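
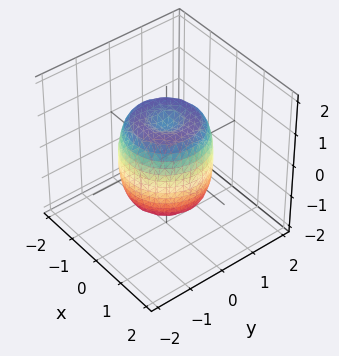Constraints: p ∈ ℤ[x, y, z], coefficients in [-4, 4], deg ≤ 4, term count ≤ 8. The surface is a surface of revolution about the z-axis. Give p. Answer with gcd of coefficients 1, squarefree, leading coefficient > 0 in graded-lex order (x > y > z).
2*x^4 + 4*x^2*y^2 + 2*y^4 - 2*x^2 - 2*y^2 + z^2 - 1

(a) deg p = 4.
(b) Symmetry: every cross-section ⟂ z is a circle, so x, y appear only via x² + y².
(c) Observable constraints: the z-axis gridline crossings are at z ∈ {-1, 1}; a circular section at z = 1 has radius exactly 1.
(d) Together with the visible shape, these determine p as stated.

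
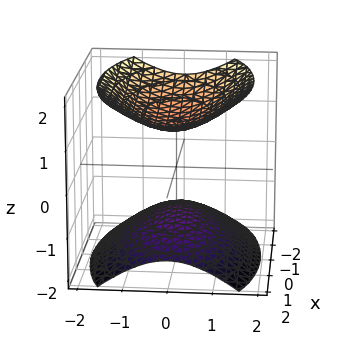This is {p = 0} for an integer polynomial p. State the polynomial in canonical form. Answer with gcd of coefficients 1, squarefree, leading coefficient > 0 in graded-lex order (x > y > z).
x^2 + 3*y^2 - 3*z^2 + 3

First, the picture has 2 separate pieces. They look like related sheets of one shape, so recover p as a whole.
Then, degree: two sheets facing apart; a quadric, so deg p = 2.
Next, symmetries: the z ↦ −z reflection is a symmetry, so z appears only in even powers; mirror symmetry y ↦ −y ⇒ only even powers of y; mirror symmetry x ↦ −x ⇒ only even powers of x.
Next, observable constraints: no x-intercept at any integer in the box; among the integer gridlines, it crosses the z-axis at z ∈ {-1, 1}; it misses every integer gridline on the y-axis.
Finally, putting this together gives p.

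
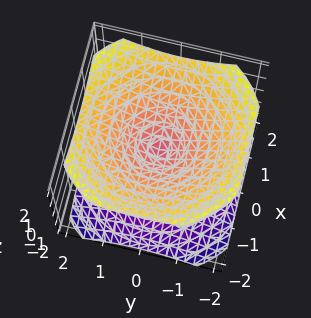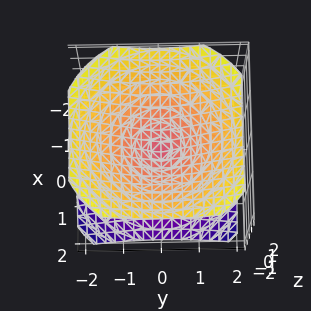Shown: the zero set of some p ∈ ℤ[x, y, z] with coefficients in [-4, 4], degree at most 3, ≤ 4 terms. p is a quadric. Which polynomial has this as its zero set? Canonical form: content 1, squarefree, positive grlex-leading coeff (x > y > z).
First, I count 2 distinct pieces. They look like related sheets of one shape, so recover p as a whole.
Next, degree: a double cone through the origin; a quadric, so deg p = 2.
Next, symmetries: the z ↦ −z reflection is a symmetry, so z appears only in even powers; every cross-section ⟂ z is a circle, so x, y appear only via x² + y².
Then, against the integer gridlines: it meets the y-axis at y = 0 (among the integer gridlines); a circular section at z = 1 has radius between 1 and 2; it meets the x-axis at x = 0 (among the integer gridlines).
Finally, the integer polynomial consistent with all of this is the stated p.

2*x^2 + 2*y^2 - 3*z^2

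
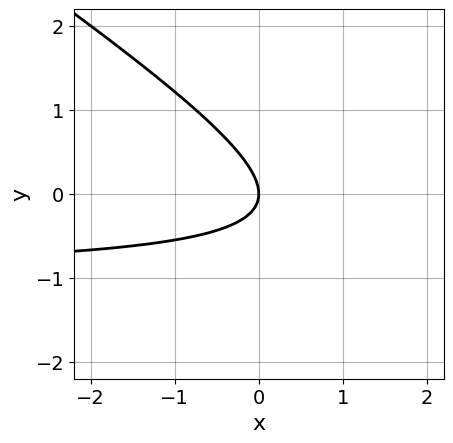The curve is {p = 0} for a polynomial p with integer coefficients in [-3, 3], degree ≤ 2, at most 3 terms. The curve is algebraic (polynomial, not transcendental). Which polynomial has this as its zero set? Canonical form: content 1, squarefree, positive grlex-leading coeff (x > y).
2*x*y + 3*y^2 + 2*x

1. deg p = 2. No degree-1 curve has this shape.
2. Reading off the gridlines: one x-axis crossing is at x = 0; one y-axis crossing is at y = 0.
3. Assembling these constraints gives the stated polynomial.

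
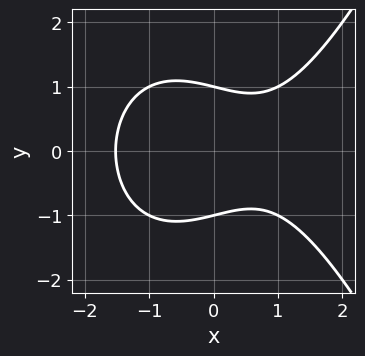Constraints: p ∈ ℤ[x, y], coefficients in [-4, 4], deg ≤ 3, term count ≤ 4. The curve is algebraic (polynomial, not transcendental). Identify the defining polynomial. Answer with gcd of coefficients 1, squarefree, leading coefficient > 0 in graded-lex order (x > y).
1. The degree is 3 — the shape is more complex than any degree-2 curve.
2. Symmetries: it's symmetric under y → −y, forcing even powers of y.
3. From the visible intercepts: among the integer gridlines, it crosses the y-axis at y ∈ {-1, 1}.
4. Fitting integer coefficients to these (and the overall shape) gives p.

x^3 - 2*y^2 - x + 2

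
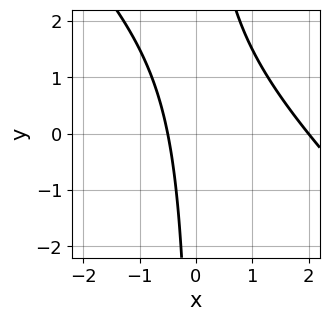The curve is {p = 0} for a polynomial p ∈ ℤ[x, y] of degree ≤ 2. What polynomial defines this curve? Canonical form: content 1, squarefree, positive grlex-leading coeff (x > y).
First, degree: no degree-1 curve has this shape, so deg p = 2.
Then, from the visible intercepts: the curve avoids every integer y-axis point in the box; it crosses the x-axis at the gridline x = 2.
Finally, together with the visible shape, these determine p as stated.

2*x^2 + 2*x*y - 3*x - 2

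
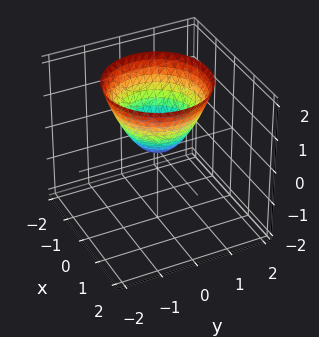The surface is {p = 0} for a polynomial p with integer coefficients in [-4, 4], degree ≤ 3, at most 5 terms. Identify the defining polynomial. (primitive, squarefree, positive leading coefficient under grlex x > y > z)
x^2 + y^2 - z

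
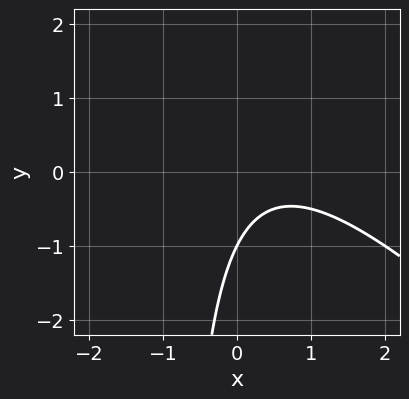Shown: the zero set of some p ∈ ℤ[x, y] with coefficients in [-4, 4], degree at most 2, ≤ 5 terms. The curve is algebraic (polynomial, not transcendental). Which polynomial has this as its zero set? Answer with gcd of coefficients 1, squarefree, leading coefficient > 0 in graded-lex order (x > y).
x^2 + x*y - x + y + 1

(a) Degree: a generic line meets the curve in up to 2 points, so deg p = 2.
(b) From the axis intercepts and sections: it misses every integer gridline on the x-axis; it meets the y-axis at y = -1 (among the integer gridlines).
(c) Putting this together gives p.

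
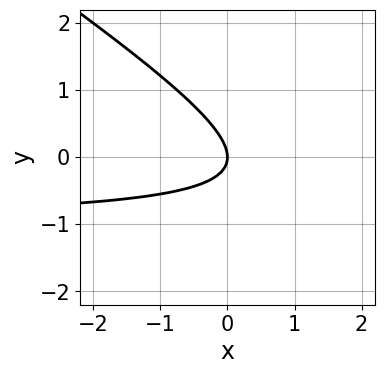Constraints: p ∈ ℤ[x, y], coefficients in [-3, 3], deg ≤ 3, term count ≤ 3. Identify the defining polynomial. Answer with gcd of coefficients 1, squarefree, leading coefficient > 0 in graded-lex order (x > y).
1. Degree: the shape is more complex than any degree-1 curve, so deg p = 2.
2. Reading off the gridlines: it meets the y-axis at y = 0 (among the integer gridlines); it crosses the x-axis at the gridline x = 0.
3. Together with the visible shape, these determine p as stated.

2*x*y + 3*y^2 + 2*x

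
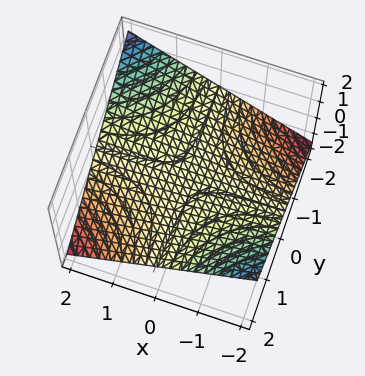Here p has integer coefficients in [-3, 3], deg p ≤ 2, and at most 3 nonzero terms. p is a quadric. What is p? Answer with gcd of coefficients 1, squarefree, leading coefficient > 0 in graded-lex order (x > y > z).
x*y + 3*z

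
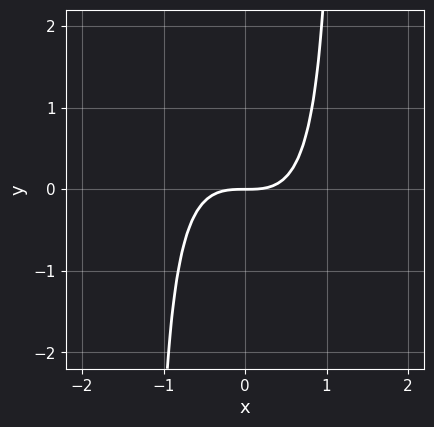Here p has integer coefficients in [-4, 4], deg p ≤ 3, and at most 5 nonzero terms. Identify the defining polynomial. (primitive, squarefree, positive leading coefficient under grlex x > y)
Degree: the shape is more complex than any degree-2 curve, so deg p = 3.
Checking where it meets the axes: one y-axis crossing is at y = 0; it meets the x-axis at x = 0 (among the integer gridlines).
Together with the visible shape, these determine p as stated.

3*x^3 + 2*x^2*y - 3*y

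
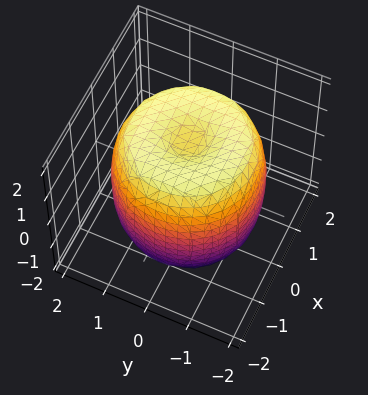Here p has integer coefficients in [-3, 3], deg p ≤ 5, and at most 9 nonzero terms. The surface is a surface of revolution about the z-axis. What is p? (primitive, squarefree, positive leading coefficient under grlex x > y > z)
(a) The degree is 4 — the shape is more complex than any degree-3 surface.
(b) Symmetries: every cross-section ⟂ z is a circle, so x, y appear only via x² + y².
(c) Reading off the gridlines: a circular section at z = -1 has radius between 1 and 2.
(d) Fitting integer coefficients to these (and the overall shape) gives p.

x^4 + 2*x^2*y^2 + y^4 - 2*x^2 - 2*y^2 + z^2 - 2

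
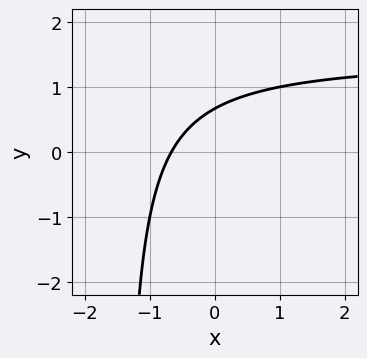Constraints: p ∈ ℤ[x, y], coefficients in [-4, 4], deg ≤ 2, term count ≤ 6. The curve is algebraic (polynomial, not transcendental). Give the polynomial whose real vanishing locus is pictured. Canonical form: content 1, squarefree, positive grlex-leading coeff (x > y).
2*x*y - 3*x + 3*y - 2

1. deg p = 2. A generic line meets the curve in up to 2 points.
2. Putting this together gives p.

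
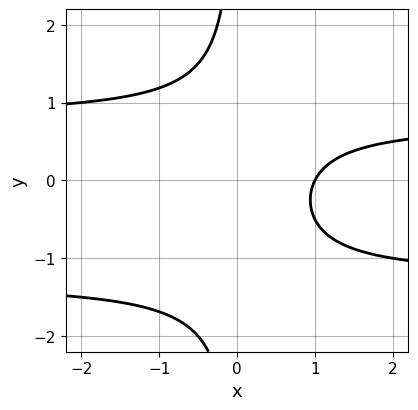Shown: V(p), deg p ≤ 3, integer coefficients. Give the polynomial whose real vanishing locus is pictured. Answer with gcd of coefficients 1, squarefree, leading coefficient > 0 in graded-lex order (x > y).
2*x*y^2 + x*y - 2*x + 2

1. The degree is 3 — a generic line meets the curve in up to 3 points.
2. Checking where it meets the axes: the curve avoids every integer y-axis point in the box; one x-axis crossing is at x = 1.
3. Putting this together gives p.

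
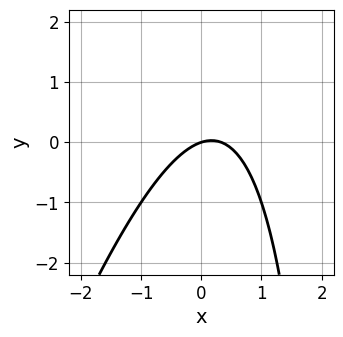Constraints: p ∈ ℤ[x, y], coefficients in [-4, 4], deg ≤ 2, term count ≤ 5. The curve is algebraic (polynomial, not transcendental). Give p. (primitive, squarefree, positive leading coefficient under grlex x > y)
Degree: a generic line meets the curve in up to 2 points, so deg p = 2.
Observable constraints: one x-axis crossing is at x = 0; it meets the y-axis at y = 0 (among the integer gridlines).
Assembling these constraints gives the stated polynomial.

3*x^2 - x*y - x + 3*y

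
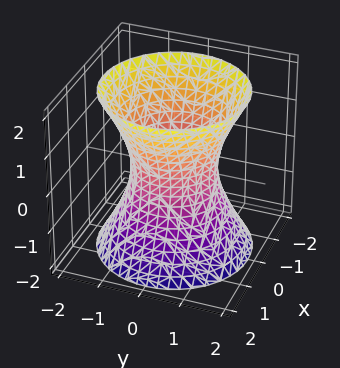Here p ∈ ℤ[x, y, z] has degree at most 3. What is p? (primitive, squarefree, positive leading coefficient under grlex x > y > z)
Degree: the shape is more complex than any degree-1 surface, so deg p = 2.
Symmetries: every cross-section ⟂ z is a circle, so x, y appear only via x² + y².
Reading off the gridlines: among the integer gridlines, it crosses the y-axis at y ∈ {-1, 1}; a circular section at z = -2 has radius between 1 and 2; it misses every integer gridline on the z-axis; the x-axis gridline crossings are at x ∈ {-1, 1}.
Matching integer coefficients to the picture gives p.

2*x^2 + 2*y^2 - z^2 - 2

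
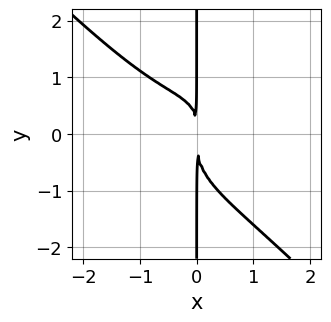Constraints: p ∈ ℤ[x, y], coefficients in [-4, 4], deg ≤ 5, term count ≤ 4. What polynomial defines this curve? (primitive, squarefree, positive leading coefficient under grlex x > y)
2*x^4 + 2*x*y^3 - 2*x^2*y + 3*x^2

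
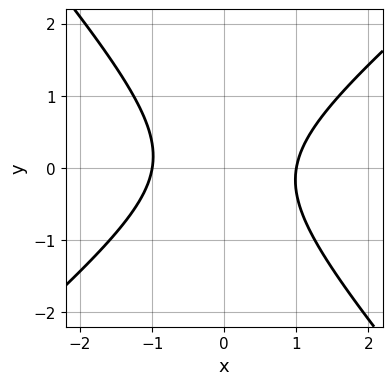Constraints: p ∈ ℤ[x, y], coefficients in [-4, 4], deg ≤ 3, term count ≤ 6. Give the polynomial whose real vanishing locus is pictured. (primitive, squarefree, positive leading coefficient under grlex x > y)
(a) deg p = 2.
(b) Reading off the gridlines: the x-axis gridline crossings are at x ∈ {-1, 1}; no y-intercept at any integer in the box.
(c) Assembling these constraints gives the stated polynomial.

3*x^2 - x*y - 3*y^2 - 3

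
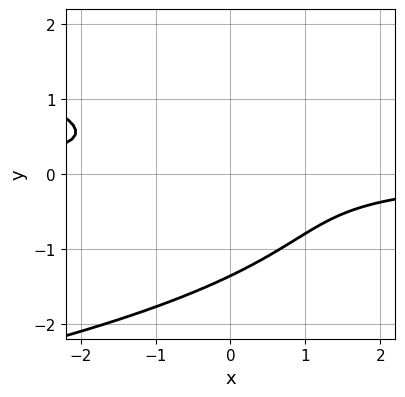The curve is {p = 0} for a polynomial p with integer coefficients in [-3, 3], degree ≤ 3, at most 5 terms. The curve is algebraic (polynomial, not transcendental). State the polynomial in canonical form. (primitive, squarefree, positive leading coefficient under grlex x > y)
3*y^3 + 3*x*y + 3*y^2 + 2

1. deg p = 3. A generic line meets the curve in up to 3 points.
2. From the axis intercepts and sections: the curve avoids every integer x-axis point in the box.
3. The integer polynomial consistent with all of this is the stated p.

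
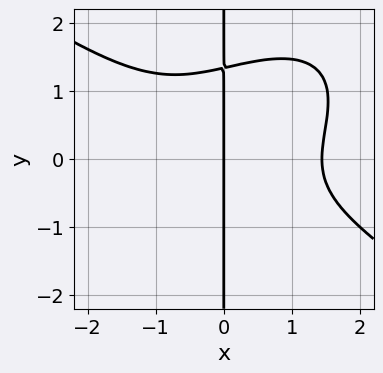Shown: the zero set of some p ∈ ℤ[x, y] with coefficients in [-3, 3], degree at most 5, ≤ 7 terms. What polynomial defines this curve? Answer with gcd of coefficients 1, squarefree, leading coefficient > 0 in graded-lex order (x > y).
First, deg p = 4.
Then, against the integer gridlines: every point of the y-axis in the box is on the curve; it crosses the x-axis at the gridline x = 0.
Finally, putting this together gives p.

x^4 - x^2*y^2 + 2*x*y^3 - x*y^2 - 3*x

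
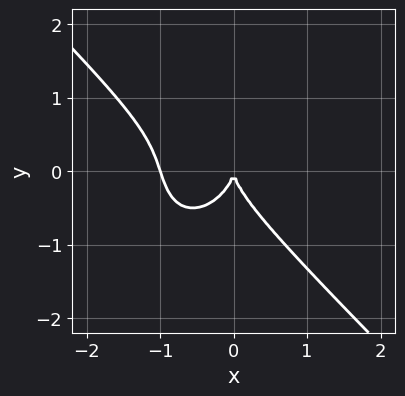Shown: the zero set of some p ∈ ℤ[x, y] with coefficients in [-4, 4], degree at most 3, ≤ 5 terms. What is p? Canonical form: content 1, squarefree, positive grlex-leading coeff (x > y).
deg p = 3.
From the visible intercepts: one y-axis crossing is at y = 0; among the integer gridlines, it crosses the x-axis at x ∈ {-1, 0}.
These observations pin down the coefficients.

3*x^3 + x^2*y + 2*y^3 + 3*x^2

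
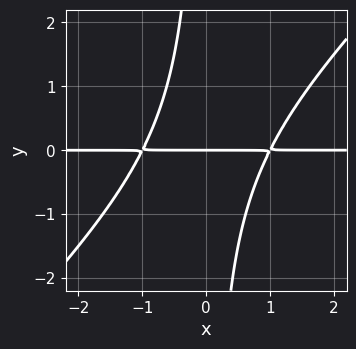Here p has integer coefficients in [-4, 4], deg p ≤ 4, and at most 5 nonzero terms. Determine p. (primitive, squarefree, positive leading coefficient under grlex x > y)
1. deg p = 3. The shape is more complex than any degree-2 curve.
2. Observable constraints: it meets the y-axis at y = 0 (among the integer gridlines); the visible x-axis segment lies entirely on the curve.
3. These observations pin down the coefficients.

x^2*y - x*y^2 - y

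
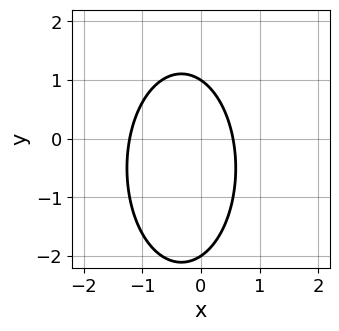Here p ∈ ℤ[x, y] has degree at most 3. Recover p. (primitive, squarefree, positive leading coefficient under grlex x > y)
3*x^2 + y^2 + 2*x + y - 2

1. Degree: no degree-1 curve has this shape, so deg p = 2.
2. Observable constraints: the y-axis gridline crossings are at y ∈ {-2, 1}.
3. These observations pin down the coefficients.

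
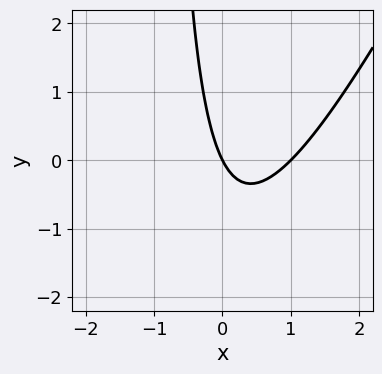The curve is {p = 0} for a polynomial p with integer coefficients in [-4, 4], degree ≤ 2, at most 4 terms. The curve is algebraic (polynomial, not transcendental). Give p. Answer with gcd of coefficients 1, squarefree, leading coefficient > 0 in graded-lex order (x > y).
2*x^2 - x*y - 2*x - y

(a) The degree is 2 — the shape is more complex than any degree-1 curve.
(b) From the visible intercepts: one y-axis crossing is at y = 0; the x-axis gridline crossings are at x ∈ {0, 1}.
(c) Assembling these constraints gives the stated polynomial.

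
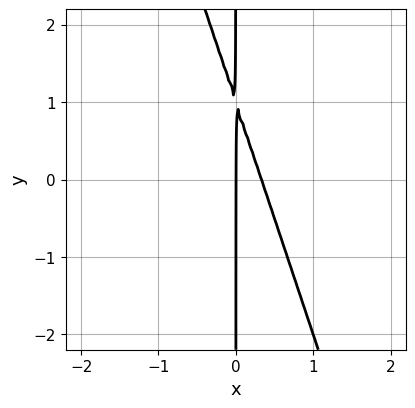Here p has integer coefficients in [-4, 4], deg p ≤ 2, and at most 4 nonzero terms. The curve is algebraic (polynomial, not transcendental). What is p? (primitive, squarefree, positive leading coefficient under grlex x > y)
1. The degree is 2 — no degree-1 curve has this shape.
2. Observable constraints: every point of the y-axis in the box is on the curve; one x-axis crossing is at x = 0.
3. Fitting integer coefficients to these (and the overall shape) gives p.

3*x^2 + x*y - x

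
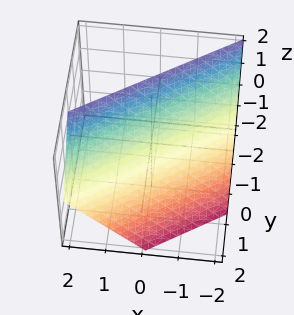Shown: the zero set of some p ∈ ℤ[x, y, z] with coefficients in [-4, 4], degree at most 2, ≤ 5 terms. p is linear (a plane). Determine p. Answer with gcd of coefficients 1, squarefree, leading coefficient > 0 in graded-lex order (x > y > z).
2*x - 3*y - 2*z + 2

The degree is 1 — every cross-section is a straight line — this is a plane.
From the axis intercepts and sections: it crosses the x-axis at the gridline x = -1; one z-axis crossing is at z = 1.
These observations pin down the coefficients.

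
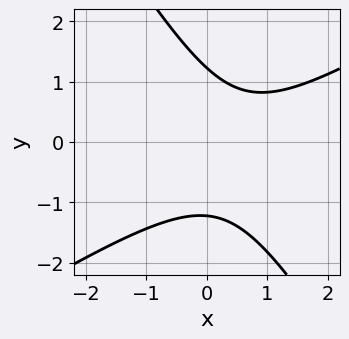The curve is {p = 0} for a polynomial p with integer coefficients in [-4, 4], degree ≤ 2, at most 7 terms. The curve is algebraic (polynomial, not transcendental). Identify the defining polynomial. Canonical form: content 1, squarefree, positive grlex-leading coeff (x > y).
2*x^2 - 2*x*y - 2*y^2 - 2*x + 3

(a) Degree: the shape is more complex than any degree-1 curve, so deg p = 2.
(b) From the visible intercepts: it misses every integer gridline on the x-axis.
(c) Fitting integer coefficients to these (and the overall shape) gives p.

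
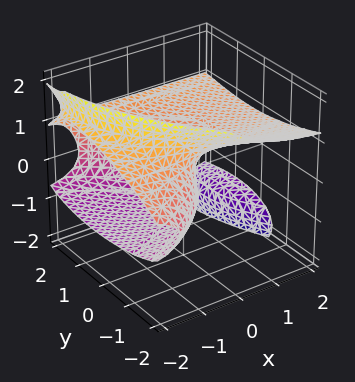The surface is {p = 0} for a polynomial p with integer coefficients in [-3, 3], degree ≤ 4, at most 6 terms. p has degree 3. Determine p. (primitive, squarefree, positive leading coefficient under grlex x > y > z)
3*x*z^2 + y*z^2 + 2*z^3 - y^2 - 3*x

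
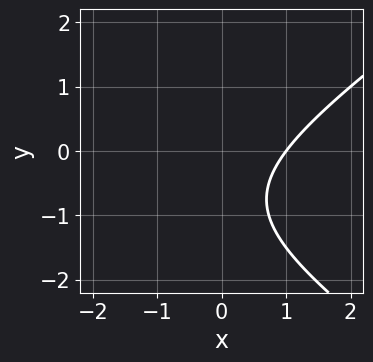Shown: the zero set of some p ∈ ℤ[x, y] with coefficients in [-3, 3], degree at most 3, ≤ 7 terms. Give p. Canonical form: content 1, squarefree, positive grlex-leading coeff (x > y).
(a) Degree: no degree-1 curve has this shape, so deg p = 2.
(b) From the visible intercepts: no y-intercept at any integer in the box; it crosses the x-axis at the gridline x = 1.
(c) Together with the visible shape, these determine p as stated.

x^2 - 2*y^2 + 2*x - 3*y - 3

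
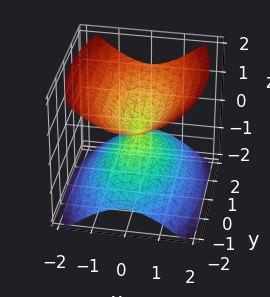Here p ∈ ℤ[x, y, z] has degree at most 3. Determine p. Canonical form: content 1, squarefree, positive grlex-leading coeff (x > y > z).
(a) I count 2 distinct pieces. They look like related sheets of one shape, so recover p as a whole.
(b) The degree is 2 — a double cone through the origin; a quadric.
(c) Symmetries: the y ↦ −y reflection is a symmetry, so y appears only in even powers; the z ↦ −z reflection is a symmetry, so z appears only in even powers; it's symmetric under x → −x, forcing even powers of x.
(d) Against the integer gridlines: one x-axis crossing is at x = 0; it meets the z-axis at z = 0 (among the integer gridlines); it meets the y-axis at y = 0 (among the integer gridlines).
(e) These observations pin down the coefficients.

3*x^2 + y^2 - 3*z^2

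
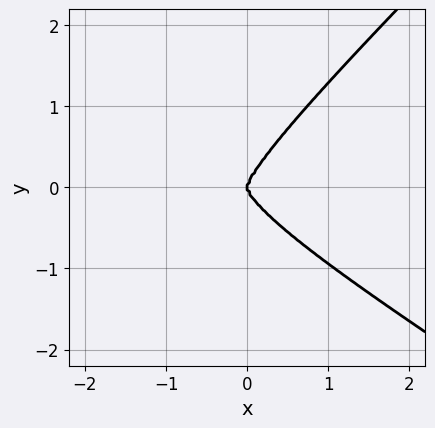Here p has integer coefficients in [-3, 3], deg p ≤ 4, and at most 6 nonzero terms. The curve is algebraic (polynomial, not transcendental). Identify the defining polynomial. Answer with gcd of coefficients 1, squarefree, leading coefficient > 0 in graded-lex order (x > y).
x^4 + 2*x*y^3 - 3*y^4 + 3*x^3

First, degree: no degree-3 curve has this shape, so deg p = 4.
Next, reading off the gridlines: one x-axis crossing is at x = 0; it crosses the y-axis at the gridline y = 0.
Finally, the integer polynomial consistent with all of this is the stated p.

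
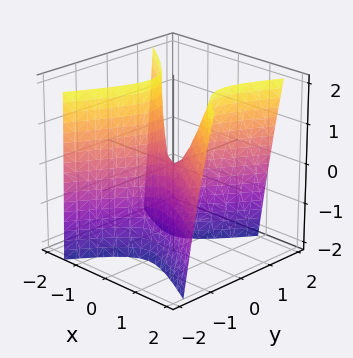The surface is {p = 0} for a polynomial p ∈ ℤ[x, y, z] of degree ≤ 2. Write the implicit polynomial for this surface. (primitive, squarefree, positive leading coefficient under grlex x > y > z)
3*x^2 + 3*x*y - x*z - 3*y^2 - z

First, degree: the shape is more complex than any degree-1 surface, so deg p = 2.
Next, from the visible intercepts: it crosses the y-axis at the gridline y = 0; one z-axis crossing is at z = 0.
Finally, matching integer coefficients to the picture gives p.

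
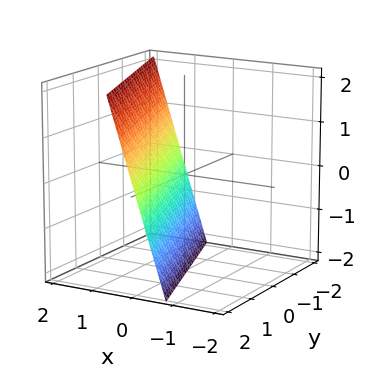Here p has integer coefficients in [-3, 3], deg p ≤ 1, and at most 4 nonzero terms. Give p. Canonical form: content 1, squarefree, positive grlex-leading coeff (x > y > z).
(a) Degree: the surface is flat (a plane), so deg p = 1.
(b) Observable constraints: it crosses the z-axis at the gridline z = -2; it crosses the y-axis at the gridline y = 2.
(c) Matching integer coefficients to the picture gives p.

3*x + y - z - 2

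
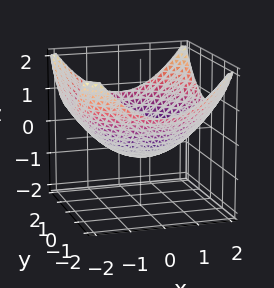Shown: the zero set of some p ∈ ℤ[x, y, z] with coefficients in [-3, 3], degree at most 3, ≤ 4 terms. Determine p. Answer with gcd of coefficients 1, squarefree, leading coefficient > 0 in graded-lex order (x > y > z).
1. Degree: a generic line meets the surface in up to 2 points, so deg p = 2.
2. Symmetries: rotational symmetry about the z-axis ⇒ p depends on x, y only through x² + y².
3. From the axis intercepts and sections: a circular section at z = 0 has radius between 1 and 2.
4. Assembling these constraints gives the stated polynomial.

x^2 + y^2 - 3*z - 2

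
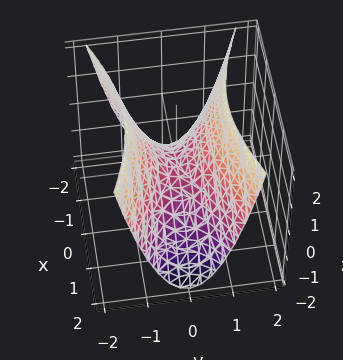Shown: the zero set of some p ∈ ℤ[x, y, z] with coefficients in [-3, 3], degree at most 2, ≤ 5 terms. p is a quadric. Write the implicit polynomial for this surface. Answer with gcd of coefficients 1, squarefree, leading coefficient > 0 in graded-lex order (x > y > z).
x^2 - 3*y^2 + 2*z

Degree: a saddle surface; a quadric, so deg p = 2.
Symmetries: mirror symmetry x ↦ −x ⇒ only even powers of x; mirror symmetry y ↦ −y ⇒ only even powers of y.
Reading off the gridlines: it meets the z-axis at z = 0 (among the integer gridlines); one y-axis crossing is at y = 0.
Together with the visible shape, these determine p as stated.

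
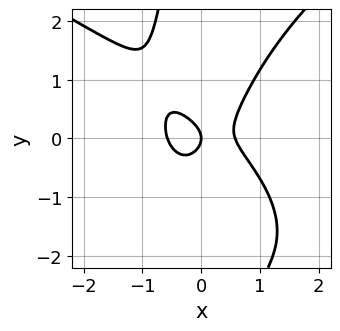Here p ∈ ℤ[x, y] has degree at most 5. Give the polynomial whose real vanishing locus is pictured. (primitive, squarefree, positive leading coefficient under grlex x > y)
x*y^3 - 3*x^3 - 2*x^2*y + 2*y^2 + x

First, the degree is 4 — a generic line meets the curve in up to 4 points.
Next, from the axis intercepts and sections: it crosses the y-axis at the gridline y = 0; one x-axis crossing is at x = 0.
Finally, putting this together gives p.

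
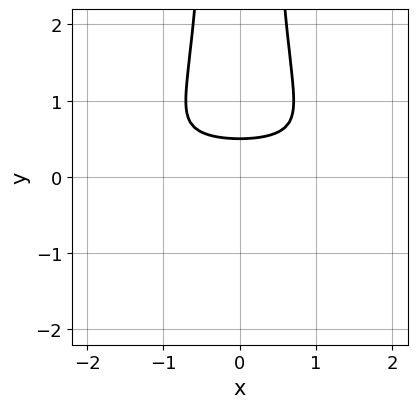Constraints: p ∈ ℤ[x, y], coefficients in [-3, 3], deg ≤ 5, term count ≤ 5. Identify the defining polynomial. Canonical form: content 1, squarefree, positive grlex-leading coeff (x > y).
The degree is 4 — a generic line meets the curve in up to 4 points.
Symmetries: mirror symmetry x ↦ −x ⇒ only even powers of x.
Checking where it meets the axes: it misses every integer gridline on the x-axis.
Fitting integer coefficients to these (and the overall shape) gives p.

2*x^2*y^2 - 2*y + 1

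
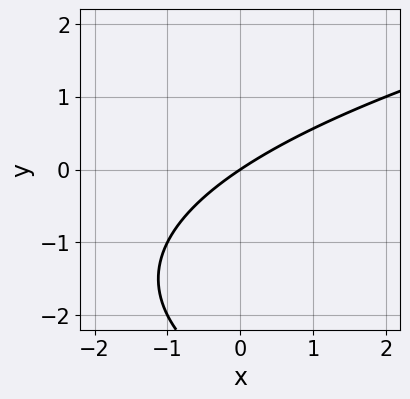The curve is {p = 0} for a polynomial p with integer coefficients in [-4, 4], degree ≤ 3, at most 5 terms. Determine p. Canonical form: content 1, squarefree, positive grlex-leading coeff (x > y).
1. Degree: no degree-1 curve has this shape, so deg p = 2.
2. Against the integer gridlines: it crosses the y-axis at the gridline y = 0; it meets the x-axis at x = 0 (among the integer gridlines).
3. These observations pin down the coefficients.

y^2 - 2*x + 3*y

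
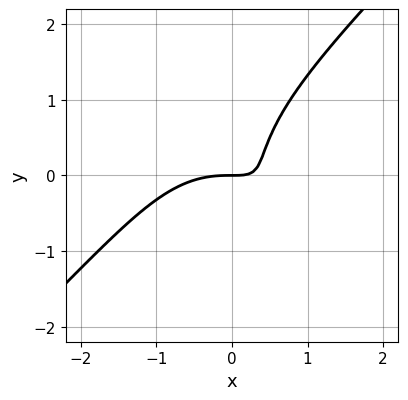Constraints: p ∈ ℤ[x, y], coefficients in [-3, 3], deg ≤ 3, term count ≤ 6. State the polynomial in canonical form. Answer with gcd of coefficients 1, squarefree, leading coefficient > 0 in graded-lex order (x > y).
The degree is 3 — the shape is more complex than any degree-2 curve.
Reading off the gridlines: it meets the x-axis at x = 0 (among the integer gridlines); it crosses the y-axis at the gridline y = 0.
Solving for integer coefficients yields p as stated.

x^3 - y^3 + 2*x*y - y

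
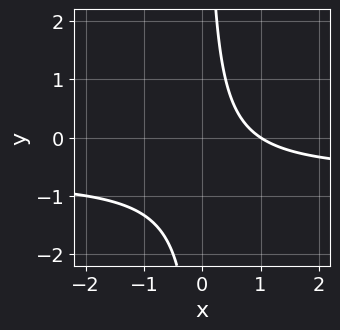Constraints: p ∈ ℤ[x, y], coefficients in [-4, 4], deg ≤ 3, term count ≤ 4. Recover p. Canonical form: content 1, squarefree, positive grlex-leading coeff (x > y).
3*x*y + 2*x - 2

1. Degree: the shape is more complex than any degree-1 curve, so deg p = 2.
2. Observable constraints: it misses every integer gridline on the y-axis; one x-axis crossing is at x = 1.
3. These observations pin down the coefficients.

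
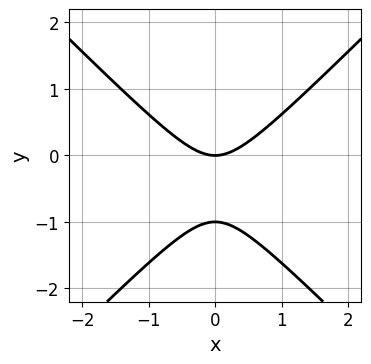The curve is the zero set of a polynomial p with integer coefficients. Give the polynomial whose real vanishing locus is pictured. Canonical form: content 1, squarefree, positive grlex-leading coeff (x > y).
1. Degree: a generic line meets the curve in up to 2 points, so deg p = 2.
2. Symmetries: it's symmetric under x → −x, forcing even powers of x.
3. Reading off the gridlines: among the integer gridlines, it crosses the y-axis at y ∈ {-1, 0}; it crosses the x-axis at the gridline x = 0.
4. Together with the visible shape, these determine p as stated.

x^2 - y^2 - y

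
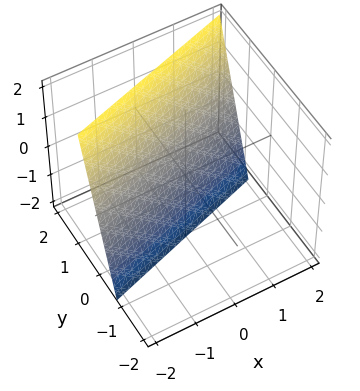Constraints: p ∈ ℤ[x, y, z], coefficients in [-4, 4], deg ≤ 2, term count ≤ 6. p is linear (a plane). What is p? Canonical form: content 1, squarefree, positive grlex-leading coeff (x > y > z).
First, deg p = 1. The surface is flat (a plane).
Next, from the visible intercepts: it meets the x-axis at x = -2 (among the integer gridlines); it meets the z-axis at z = -2 (among the integer gridlines).
Finally, putting this together gives p.

x - 3*y + z + 2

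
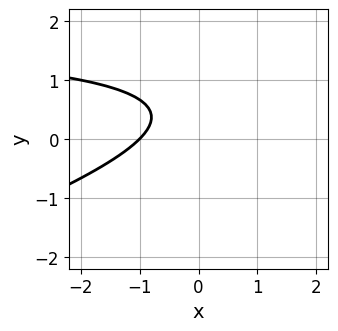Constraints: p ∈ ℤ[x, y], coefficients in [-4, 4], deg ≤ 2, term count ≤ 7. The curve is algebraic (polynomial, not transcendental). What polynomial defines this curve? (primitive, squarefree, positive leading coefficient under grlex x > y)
Degree: the shape is more complex than any degree-1 curve, so deg p = 2.
Against the integer gridlines: it misses every integer gridline on the y-axis; it crosses the x-axis at the gridline x = -1.
Putting this together gives p.

x*y - 3*y^2 - 2*x + 3*y - 2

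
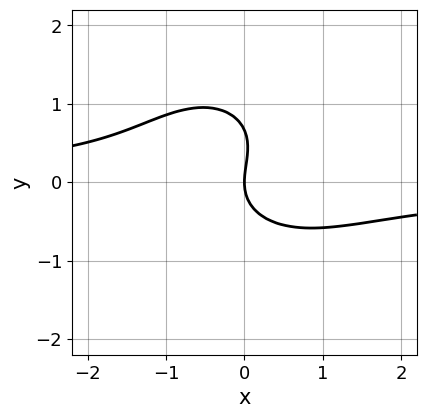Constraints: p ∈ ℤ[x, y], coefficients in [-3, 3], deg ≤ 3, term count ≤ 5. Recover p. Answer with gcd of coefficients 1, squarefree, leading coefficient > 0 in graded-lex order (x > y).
(a) The degree is 3 — no degree-2 curve has this shape.
(b) From the axis intercepts and sections: one y-axis crossing is at y = 0; it crosses the x-axis at the gridline x = 0.
(c) Fitting integer coefficients to these (and the overall shape) gives p.

3*x^2*y + 3*y^3 - 2*y^2 + 3*x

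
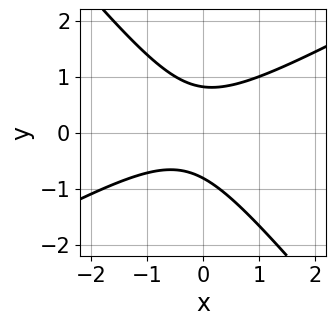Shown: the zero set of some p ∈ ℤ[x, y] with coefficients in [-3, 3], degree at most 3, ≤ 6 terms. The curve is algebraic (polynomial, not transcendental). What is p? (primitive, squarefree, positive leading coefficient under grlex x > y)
2*x^2 - 2*x*y - 3*y^2 + x + 2

The degree is 2 — a generic line meets the curve in up to 2 points.
From the axis intercepts and sections: no x-intercept at any integer in the box.
Fitting integer coefficients to these (and the overall shape) gives p.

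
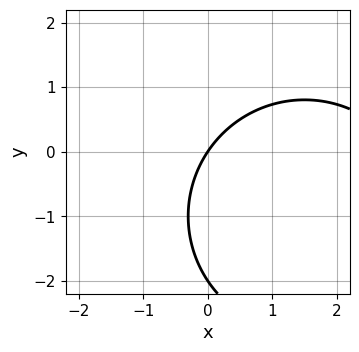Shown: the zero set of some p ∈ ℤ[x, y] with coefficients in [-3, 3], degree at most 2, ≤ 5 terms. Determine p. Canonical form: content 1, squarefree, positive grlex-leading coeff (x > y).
(a) deg p = 2. The shape is more complex than any degree-1 curve.
(b) From the visible intercepts: among the integer gridlines, it crosses the y-axis at y ∈ {-2, 0}; it crosses the x-axis at the gridline x = 0.
(c) Assembling these constraints gives the stated polynomial.

x^2 + y^2 - 3*x + 2*y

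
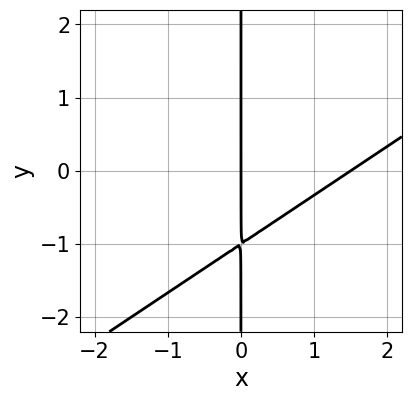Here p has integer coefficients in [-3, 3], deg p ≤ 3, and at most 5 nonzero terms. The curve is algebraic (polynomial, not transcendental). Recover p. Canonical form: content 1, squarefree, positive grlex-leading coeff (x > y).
2*x^2 - 3*x*y - 3*x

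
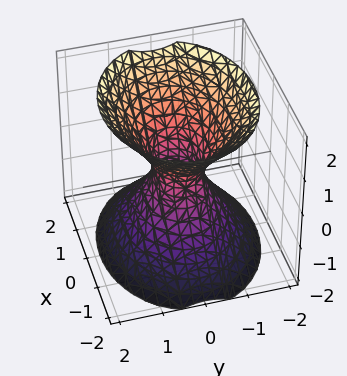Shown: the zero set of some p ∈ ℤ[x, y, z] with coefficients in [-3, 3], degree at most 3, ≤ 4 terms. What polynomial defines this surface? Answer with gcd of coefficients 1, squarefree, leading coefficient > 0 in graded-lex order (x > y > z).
(a) Degree: an hourglass — one-sheet hyperboloid; a quadric, so deg p = 2.
(b) Symmetries: the z ↦ −z reflection is a symmetry, so z appears only in even powers; it's symmetric under x → −x, forcing even powers of x; the y ↦ −y reflection is a symmetry, so y appears only in even powers.
(c) Observable constraints: no z-intercept at any integer in the box.
(d) Matching integer coefficients to the picture gives p.

2*x^2 + 3*y^2 - 2*z^2 - 1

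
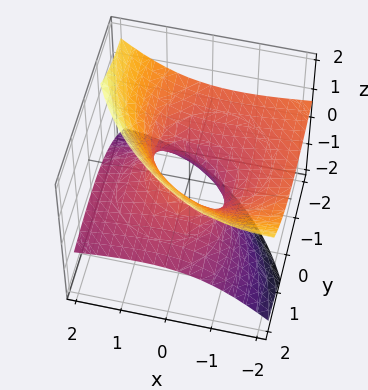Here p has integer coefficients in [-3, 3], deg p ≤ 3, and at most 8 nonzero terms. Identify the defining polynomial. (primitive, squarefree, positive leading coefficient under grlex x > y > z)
x^2 + 3*x*z + y^2 + 3*y*z - 3*z^2 - 1

(a) deg p = 2. No degree-1 surface has this shape.
(b) From the visible intercepts: the x-axis gridline crossings are at x ∈ {-1, 1}; no z-intercept at any integer in the box.
(c) Putting this together gives p. Check: (0, -1, 0) on the y-axis lies on the surface, and p(0, -1, 0) = 0. ✓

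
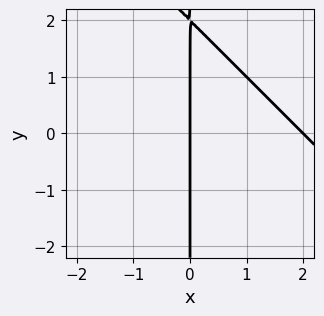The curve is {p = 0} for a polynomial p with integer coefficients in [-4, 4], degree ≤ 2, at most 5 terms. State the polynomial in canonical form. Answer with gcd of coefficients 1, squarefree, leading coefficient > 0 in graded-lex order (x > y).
x^2 + x*y - 2*x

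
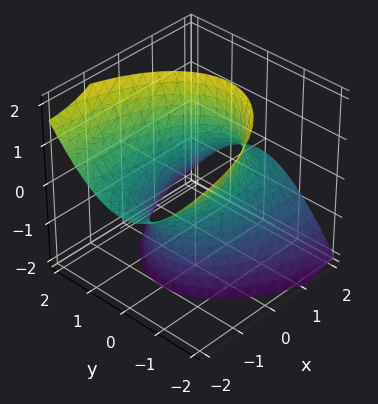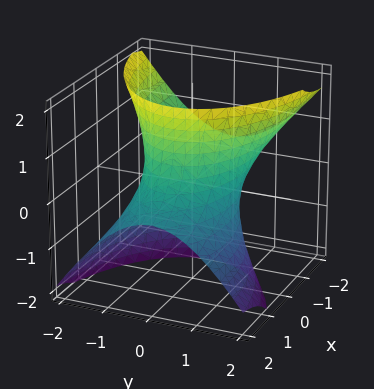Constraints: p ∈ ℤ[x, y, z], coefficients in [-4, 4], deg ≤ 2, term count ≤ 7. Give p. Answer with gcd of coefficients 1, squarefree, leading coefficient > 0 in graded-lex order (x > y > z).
x^2 + 3*x*z + 3*y^2 - z^2 - 3

(a) Degree: the shape is more complex than any degree-1 surface, so deg p = 2.
(b) From the axis intercepts and sections: among the integer gridlines, it crosses the y-axis at y ∈ {-1, 1}; it misses every integer gridline on the z-axis.
(c) The integer polynomial consistent with all of this is the stated p.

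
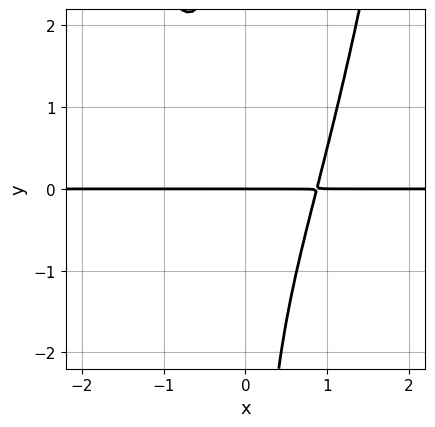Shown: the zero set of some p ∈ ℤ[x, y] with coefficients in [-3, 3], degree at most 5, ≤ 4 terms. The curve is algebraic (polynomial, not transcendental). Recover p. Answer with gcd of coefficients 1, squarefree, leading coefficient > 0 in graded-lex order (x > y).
First, deg p = 4. A generic line meets the curve in up to 4 points.
Next, from the axis intercepts and sections: every point of the x-axis in the box is on the curve; one y-axis crossing is at y = 0.
Finally, solving for integer coefficients yields p as stated.

3*x^3*y - 2*x*y^2 - 2*y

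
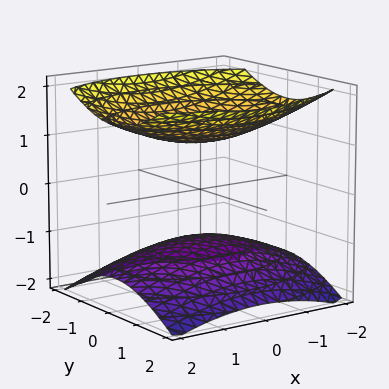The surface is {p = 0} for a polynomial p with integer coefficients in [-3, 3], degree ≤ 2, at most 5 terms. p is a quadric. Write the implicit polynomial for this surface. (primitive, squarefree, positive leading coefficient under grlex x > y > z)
First, the picture has 2 separate pieces. Treating them together as one polynomial.
Then, the degree is 2 — two sheets facing apart; a quadric.
Then, symmetries: it's symmetric under x → −x, forcing even powers of x; the z ↦ −z reflection is a symmetry, so z appears only in even powers; the y ↦ −y reflection is a symmetry, so y appears only in even powers.
Then, reading off the gridlines: the surface avoids every integer y-axis point in the box; among the integer gridlines, it crosses the z-axis at z ∈ {-1, 1}; it misses every integer gridline on the x-axis.
Finally, solving for integer coefficients yields p as stated.

x^2 + 2*y^2 - 3*z^2 + 3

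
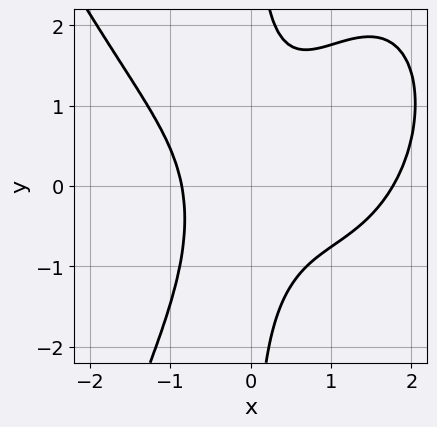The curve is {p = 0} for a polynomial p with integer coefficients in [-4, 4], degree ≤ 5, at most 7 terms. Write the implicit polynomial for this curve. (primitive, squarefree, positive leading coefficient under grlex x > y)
2*x^4 - 3*x^3 - 3*x^2*y + 3*x*y^2 - 3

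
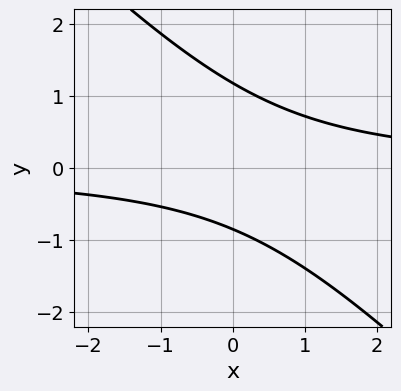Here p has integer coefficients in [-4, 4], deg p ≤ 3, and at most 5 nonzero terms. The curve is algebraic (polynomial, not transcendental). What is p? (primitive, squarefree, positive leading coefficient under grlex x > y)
3*x*y + 3*y^2 - y - 3

First, degree: a generic line meets the curve in up to 2 points, so deg p = 2.
Next, from the visible intercepts: it misses every integer gridline on the x-axis.
Finally, the integer polynomial consistent with all of this is the stated p.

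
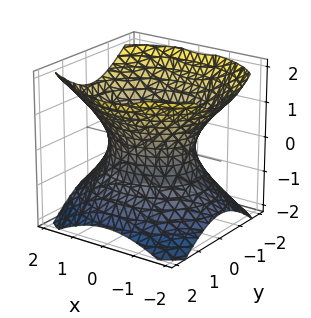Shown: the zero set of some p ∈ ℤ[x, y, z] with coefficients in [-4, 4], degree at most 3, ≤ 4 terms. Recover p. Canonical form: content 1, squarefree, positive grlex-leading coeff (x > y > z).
2*x^2 + 3*y^2 - 3*z^2 - 3

deg p = 2. An hourglass — one-sheet hyperboloid; a quadric.
Symmetries: mirror symmetry x ↦ −x ⇒ only even powers of x; mirror symmetry z ↦ −z ⇒ only even powers of z; the y ↦ −y reflection is a symmetry, so y appears only in even powers.
Checking where it meets the axes: among the integer gridlines, it crosses the y-axis at y ∈ {-1, 1}; the surface avoids every integer z-axis point in the box.
Matching integer coefficients to the picture gives p.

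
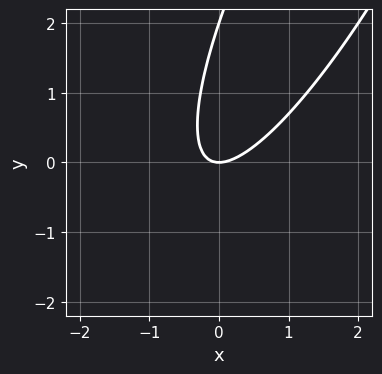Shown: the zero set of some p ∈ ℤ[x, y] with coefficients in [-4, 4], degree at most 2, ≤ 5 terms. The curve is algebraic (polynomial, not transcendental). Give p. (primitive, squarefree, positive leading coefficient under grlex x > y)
3*x^2 - 3*x*y + y^2 - 2*y

(a) The degree is 2 — a generic line meets the curve in up to 2 points.
(b) From the axis intercepts and sections: the y-axis gridline crossings are at y ∈ {0, 2}; one x-axis crossing is at x = 0.
(c) Matching integer coefficients to the picture gives p.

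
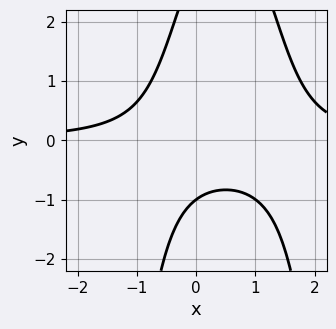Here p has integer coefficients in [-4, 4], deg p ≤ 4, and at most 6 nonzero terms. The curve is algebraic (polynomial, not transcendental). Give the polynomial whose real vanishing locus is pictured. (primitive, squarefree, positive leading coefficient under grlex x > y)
The degree is 3 — the shape is more complex than any degree-2 curve.
From the axis intercepts and sections: it crosses the y-axis at the gridline y = -1; the curve avoids every integer x-axis point in the box.
Assembling these constraints gives the stated polynomial.

3*x^2*y - 3*x*y + y^2 - 2*y - 3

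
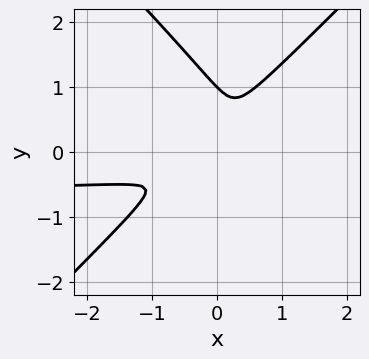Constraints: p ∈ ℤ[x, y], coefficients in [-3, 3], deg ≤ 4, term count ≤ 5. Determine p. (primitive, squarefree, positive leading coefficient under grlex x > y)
3*x^2*y - 3*y^3 + 2*x^2 - 3*x*y + 3*y^2

First, deg p = 3.
Next, against the integer gridlines: it crosses the y-axis at the gridline y = 1.
Finally, matching integer coefficients to the picture gives p.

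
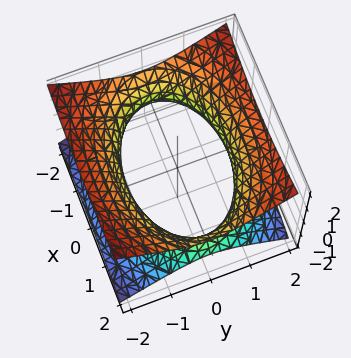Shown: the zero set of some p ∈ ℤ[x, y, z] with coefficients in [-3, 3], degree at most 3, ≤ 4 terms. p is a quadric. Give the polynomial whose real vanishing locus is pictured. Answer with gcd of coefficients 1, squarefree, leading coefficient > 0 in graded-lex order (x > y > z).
Degree: an hourglass — one-sheet hyperboloid; a quadric, so deg p = 2.
Symmetries: mirror symmetry y ↦ −y ⇒ only even powers of y; mirror symmetry x ↦ −x ⇒ only even powers of x; the z ↦ −z reflection is a symmetry, so z appears only in even powers.
Reading off the gridlines: it misses every integer gridline on the z-axis.
Assembling these constraints gives the stated polynomial.

x^2 + 2*y^2 - 3*z^2 - 3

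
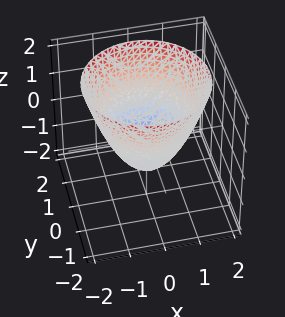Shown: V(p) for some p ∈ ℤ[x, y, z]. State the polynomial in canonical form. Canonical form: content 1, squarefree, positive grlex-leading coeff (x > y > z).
x^2 + y^2 - z - 1

(a) The degree is 2 — no degree-1 surface has this shape.
(b) By symmetry, every cross-section ⟂ z is a circle, so x, y appear only via x² + y².
(c) From the axis intercepts and sections: among the integer gridlines, it crosses the x-axis at x ∈ {-1, 1}; the y-axis gridline crossings are at y ∈ {-1, 1}; it crosses the z-axis at the gridline z = -1; a circular section at z = 0 has radius exactly 1.
(d) Fitting integer coefficients to these (and the overall shape) gives p.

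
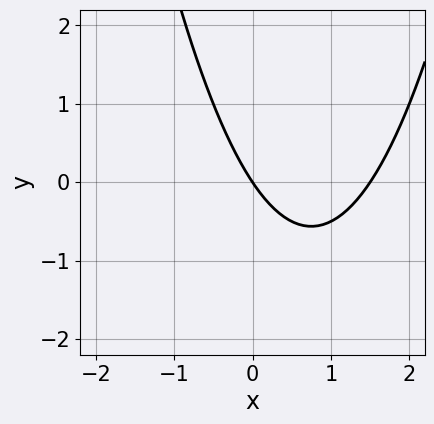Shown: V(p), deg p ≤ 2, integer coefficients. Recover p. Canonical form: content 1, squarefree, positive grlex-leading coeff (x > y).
First, degree: the shape is more complex than any degree-1 curve, so deg p = 2.
Then, from the axis intercepts and sections: one y-axis crossing is at y = 0; one x-axis crossing is at x = 0.
Finally, these observations pin down the coefficients.

2*x^2 - 3*x - 2*y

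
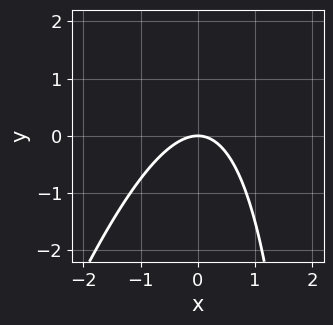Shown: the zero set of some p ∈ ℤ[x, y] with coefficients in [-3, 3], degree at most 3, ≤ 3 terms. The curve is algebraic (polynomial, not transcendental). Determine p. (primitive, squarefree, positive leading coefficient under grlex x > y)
1. The degree is 2 — a generic line meets the curve in up to 2 points.
2. Checking where it meets the axes: one y-axis crossing is at y = 0; one x-axis crossing is at x = 0.
3. Fitting integer coefficients to these (and the overall shape) gives p.

3*x^2 - x*y + 3*y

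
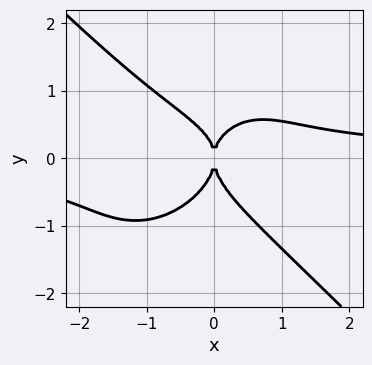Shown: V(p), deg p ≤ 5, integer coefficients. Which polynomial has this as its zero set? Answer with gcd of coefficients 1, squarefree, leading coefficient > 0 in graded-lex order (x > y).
1. deg p = 4.
2. From the axis intercepts and sections: it meets the x-axis at x = 0 (among the integer gridlines); it meets the y-axis at y = 0 (among the integer gridlines).
3. These observations pin down the coefficients.

3*x^3*y + 3*y^4 + 2*x^2*y - 3*x^2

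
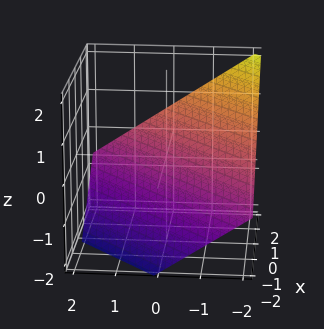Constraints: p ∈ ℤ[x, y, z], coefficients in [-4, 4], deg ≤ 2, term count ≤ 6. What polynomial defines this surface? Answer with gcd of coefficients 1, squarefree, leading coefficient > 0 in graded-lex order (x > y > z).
2*x - 2*y - 3*z - 2

(a) The degree is 1 — the surface is flat (a plane).
(b) From the visible intercepts: it crosses the y-axis at the gridline y = -1; it crosses the x-axis at the gridline x = 1.
(c) The integer polynomial consistent with all of this is the stated p.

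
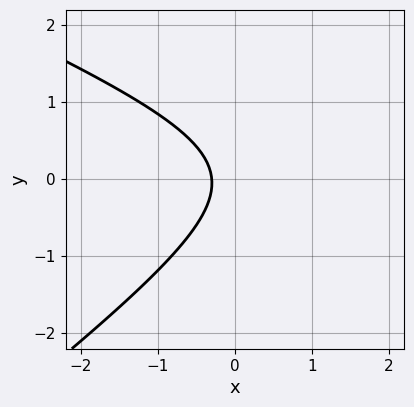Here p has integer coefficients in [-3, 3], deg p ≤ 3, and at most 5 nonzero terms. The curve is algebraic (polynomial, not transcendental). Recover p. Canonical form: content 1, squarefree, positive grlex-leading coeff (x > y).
x^2 + x*y - 3*y^2 - 3*x - 1

1. The degree is 2 — a generic line meets the curve in up to 2 points.
2. Reading off the gridlines: no y-intercept at any integer in the box.
3. Putting this together gives p.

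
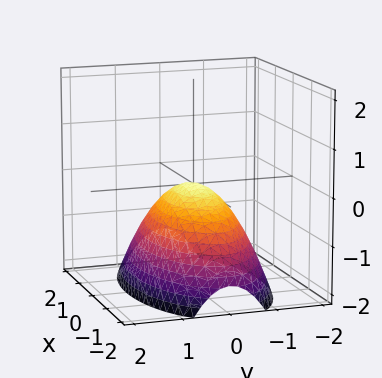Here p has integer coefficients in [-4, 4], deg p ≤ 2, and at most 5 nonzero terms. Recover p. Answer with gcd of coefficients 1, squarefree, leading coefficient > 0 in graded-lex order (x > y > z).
Degree: a paraboloid; a quadric, so deg p = 2.
Symmetries: the x ↦ −x reflection is a symmetry, so x appears only in even powers; mirror symmetry y ↦ −y ⇒ only even powers of y.
Observable constraints: it crosses the y-axis at the gridline y = 0; it crosses the z-axis at the gridline z = 0; it crosses the x-axis at the gridline x = 0.
Putting this together gives p.

x^2 + 3*y^2 + 3*z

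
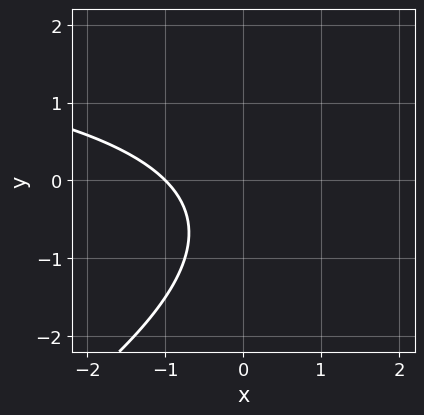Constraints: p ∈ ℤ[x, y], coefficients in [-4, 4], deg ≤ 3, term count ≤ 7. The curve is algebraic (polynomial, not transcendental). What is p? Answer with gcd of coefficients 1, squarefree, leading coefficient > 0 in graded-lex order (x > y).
x*y - 2*y^2 - 3*x - 2*y - 3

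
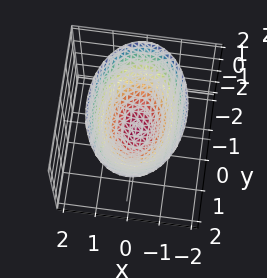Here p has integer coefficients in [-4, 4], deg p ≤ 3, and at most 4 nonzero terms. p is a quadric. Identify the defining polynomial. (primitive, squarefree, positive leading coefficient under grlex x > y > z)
2*x^2 + y^2 - 2*z

The degree is 2 — a paraboloid; a quadric.
Symmetries: mirror symmetry x ↦ −x ⇒ only even powers of x; the y ↦ −y reflection is a symmetry, so y appears only in even powers.
From the visible intercepts: it meets the y-axis at y = 0 (among the integer gridlines); it crosses the x-axis at the gridline x = 0; it meets the z-axis at z = 0 (among the integer gridlines).
These observations pin down the coefficients.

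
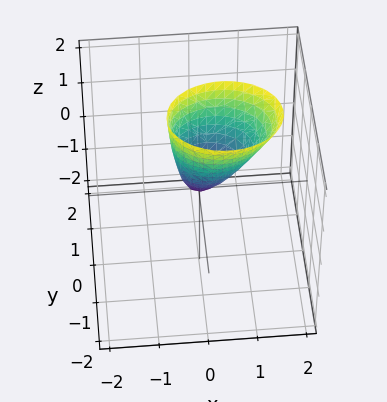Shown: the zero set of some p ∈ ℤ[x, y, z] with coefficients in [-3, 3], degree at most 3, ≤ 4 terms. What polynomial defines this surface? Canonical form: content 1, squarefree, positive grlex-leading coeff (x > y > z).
2*x^2 - x*z + 3*y^2 - z

First, degree: a generic line meets the surface in up to 2 points, so deg p = 2.
Then, against the integer gridlines: it meets the x-axis at x = 0 (among the integer gridlines); it crosses the y-axis at the gridline y = 0.
Finally, assembling these constraints gives the stated polynomial.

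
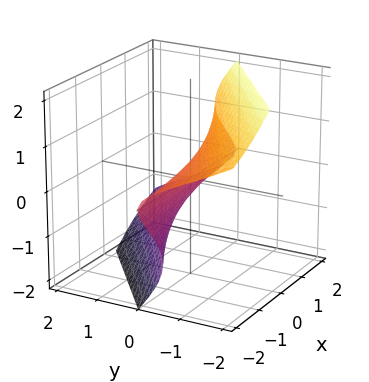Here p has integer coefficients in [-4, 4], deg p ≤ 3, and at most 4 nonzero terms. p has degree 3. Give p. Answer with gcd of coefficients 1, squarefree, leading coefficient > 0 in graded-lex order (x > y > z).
(a) deg p = 3. A generic line meets the surface in up to 3 points.
(b) Against the integer gridlines: every point of the x-axis in the box is on the surface; it crosses the z-axis at the gridline z = 0; it crosses the y-axis at the gridline y = 0.
(c) Together with the visible shape, these determine p as stated.

x*z^2 - y*z^2 - z^3 - y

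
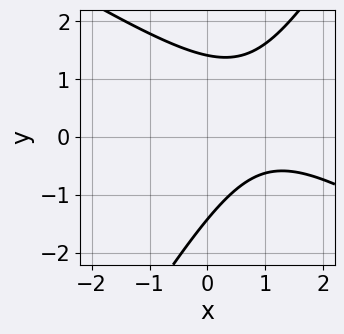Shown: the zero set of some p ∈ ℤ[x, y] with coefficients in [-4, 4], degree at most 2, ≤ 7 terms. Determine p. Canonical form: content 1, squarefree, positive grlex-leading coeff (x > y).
x^2 + x*y - y^2 - 2*x + 2

1. Degree: the shape is more complex than any degree-1 curve, so deg p = 2.
2. From the axis intercepts and sections: the curve avoids every integer x-axis point in the box.
3. Solving for integer coefficients yields p as stated.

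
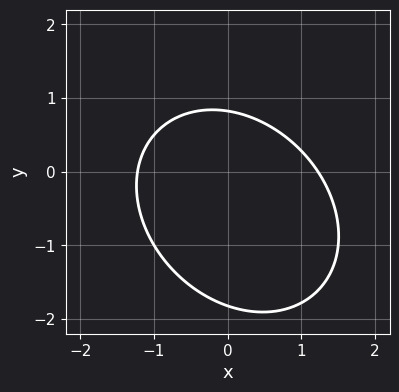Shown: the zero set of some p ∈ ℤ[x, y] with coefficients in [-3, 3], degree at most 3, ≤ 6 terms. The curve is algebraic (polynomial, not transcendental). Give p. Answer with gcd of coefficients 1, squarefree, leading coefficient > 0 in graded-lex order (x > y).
2*x^2 + x*y + 2*y^2 + 2*y - 3

The degree is 2 — the shape is more complex than any degree-1 curve.
Matching integer coefficients to the picture gives p.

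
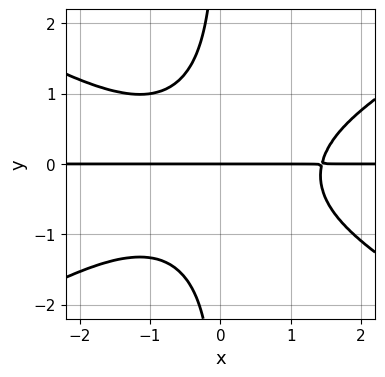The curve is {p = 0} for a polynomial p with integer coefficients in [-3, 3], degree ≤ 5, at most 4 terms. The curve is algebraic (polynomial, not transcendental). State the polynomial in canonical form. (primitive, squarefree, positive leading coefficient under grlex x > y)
x^3*y - 3*x*y^3 - x*y^2 - 3*y

First, the degree is 4 — no degree-3 curve has this shape.
Next, against the integer gridlines: it meets the y-axis at y = 0 (among the integer gridlines); every point of the x-axis in the box is on the curve.
Finally, fitting integer coefficients to these (and the overall shape) gives p.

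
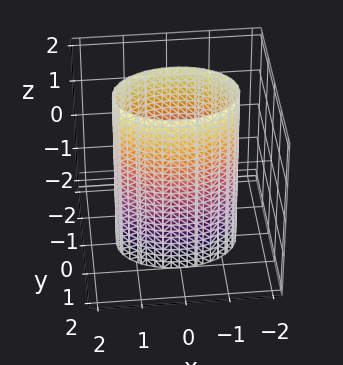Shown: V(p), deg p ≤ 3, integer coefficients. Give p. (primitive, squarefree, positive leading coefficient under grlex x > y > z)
(a) Degree: a cylinder; a quadric, so deg p = 2.
(b) Symmetries: the z ↦ −z reflection is a symmetry, so z appears only in even powers; mirror symmetry x ↦ −x ⇒ only even powers of x; the y ↦ −y reflection is a symmetry, so y appears only in even powers.
(c) From the visible intercepts: the surface avoids every integer z-axis point in the box; the y-axis gridline crossings are at y ∈ {-1, 1}.
(d) These observations pin down the coefficients.

x^2 + 2*y^2 - 2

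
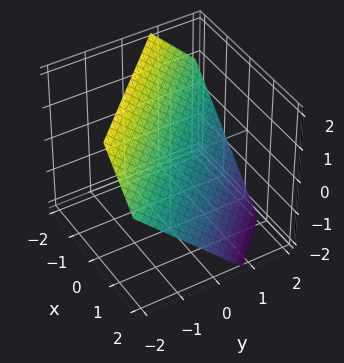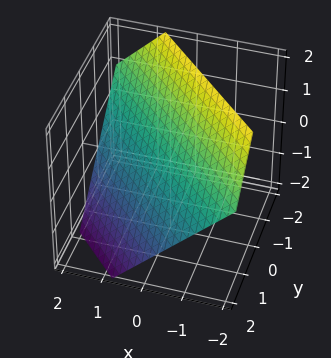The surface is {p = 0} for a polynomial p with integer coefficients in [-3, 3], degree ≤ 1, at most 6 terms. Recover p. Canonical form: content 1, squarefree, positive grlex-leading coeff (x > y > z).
3*x + 3*y + 3*z - 2

(a) The degree is 1 — the surface is flat (a plane).
(b) Putting this together gives p.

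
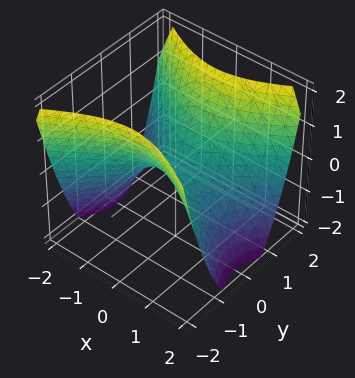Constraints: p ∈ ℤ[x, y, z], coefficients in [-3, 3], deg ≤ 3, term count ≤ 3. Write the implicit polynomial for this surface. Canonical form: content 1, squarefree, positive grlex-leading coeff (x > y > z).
2*x^2 - 3*y^2 + 3*z

1. The degree is 2 — a saddle surface; a quadric.
2. Symmetries: it's symmetric under x → −x, forcing even powers of x; mirror symmetry y ↦ −y ⇒ only even powers of y.
3. Reading off the gridlines: it crosses the z-axis at the gridline z = 0; it meets the y-axis at y = 0 (among the integer gridlines).
4. Together with the visible shape, these determine p as stated.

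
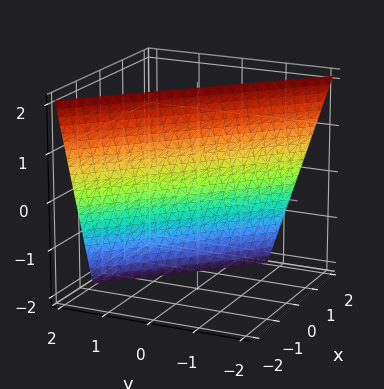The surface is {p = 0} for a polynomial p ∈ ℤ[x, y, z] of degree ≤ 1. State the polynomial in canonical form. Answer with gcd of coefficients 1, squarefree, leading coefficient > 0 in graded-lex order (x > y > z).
3*x + 3*y + z - 2

The degree is 1 — the surface is flat (a plane).
From the axis intercepts and sections: it crosses the z-axis at the gridline z = 2.
Fitting integer coefficients to these (and the overall shape) gives p.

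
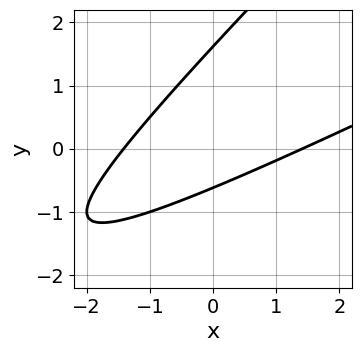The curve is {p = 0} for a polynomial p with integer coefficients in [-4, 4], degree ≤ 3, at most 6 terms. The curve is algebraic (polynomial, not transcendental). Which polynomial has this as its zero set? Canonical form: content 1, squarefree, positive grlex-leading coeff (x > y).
x^2 - 3*x*y + 2*y^2 - 2*y - 2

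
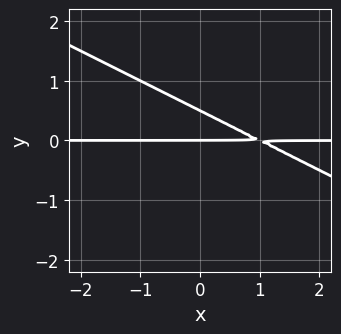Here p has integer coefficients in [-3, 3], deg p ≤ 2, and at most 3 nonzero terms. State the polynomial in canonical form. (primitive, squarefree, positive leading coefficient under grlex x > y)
First, the degree is 2 — no degree-1 curve has this shape.
Next, checking where it meets the axes: it meets the y-axis at y = 0 (among the integer gridlines); the visible x-axis segment lies entirely on the curve.
Finally, the integer polynomial consistent with all of this is the stated p.

x*y + 2*y^2 - y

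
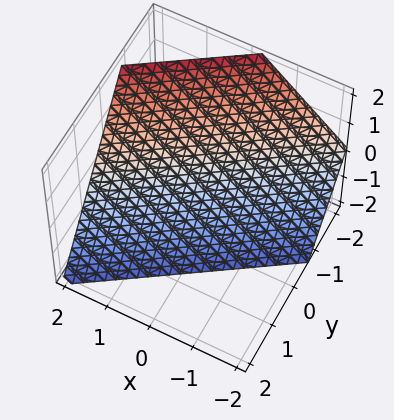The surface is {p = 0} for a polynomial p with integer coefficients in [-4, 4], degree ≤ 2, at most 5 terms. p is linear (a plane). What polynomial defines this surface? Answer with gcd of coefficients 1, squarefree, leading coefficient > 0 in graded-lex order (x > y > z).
2*x - 3*y - 2*z - 2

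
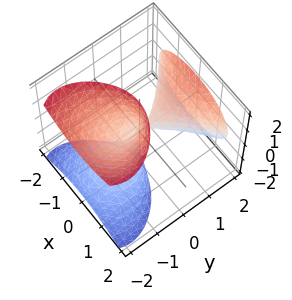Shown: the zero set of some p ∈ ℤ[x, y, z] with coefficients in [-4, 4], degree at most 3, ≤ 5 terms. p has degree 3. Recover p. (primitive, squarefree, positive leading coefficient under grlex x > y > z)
(a) I count 3 distinct pieces. They look like related sheets of one shape, so recover p as a whole.
(b) deg p = 3. The shape is more complex than any degree-2 surface.
(c) Reading off the gridlines: every point of the z-axis in the box is on the surface; it crosses the x-axis at the gridline x = 0.
(d) The integer polynomial consistent with all of this is the stated p.

y^3 - 2*y*z^2 - 3*x^2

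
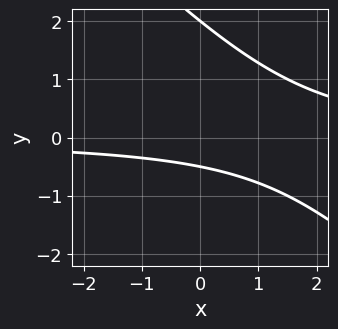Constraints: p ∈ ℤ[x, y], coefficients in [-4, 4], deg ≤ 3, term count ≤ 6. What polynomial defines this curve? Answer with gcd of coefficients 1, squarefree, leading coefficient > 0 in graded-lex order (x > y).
2*x*y + 2*y^2 - 3*y - 2

(a) The degree is 2 — no degree-1 curve has this shape.
(b) Observable constraints: the curve avoids every integer x-axis point in the box; it crosses the y-axis at the gridline y = 2.
(c) Matching integer coefficients to the picture gives p.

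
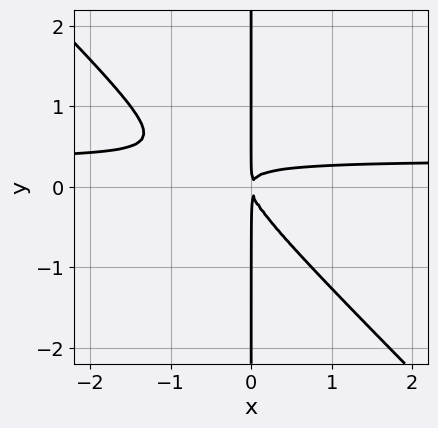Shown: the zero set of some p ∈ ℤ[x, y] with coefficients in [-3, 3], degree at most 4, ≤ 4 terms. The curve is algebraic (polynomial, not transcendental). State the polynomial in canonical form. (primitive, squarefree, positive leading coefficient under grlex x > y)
1. The degree is 3 — no degree-2 curve has this shape.
2. Checking where it meets the axes: every point of the y-axis in the box is on the curve.
3. The integer polynomial consistent with all of this is the stated p.

3*x^2*y + 3*x*y^2 - x^2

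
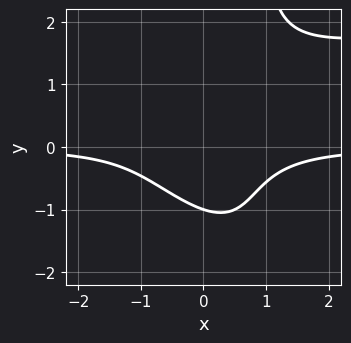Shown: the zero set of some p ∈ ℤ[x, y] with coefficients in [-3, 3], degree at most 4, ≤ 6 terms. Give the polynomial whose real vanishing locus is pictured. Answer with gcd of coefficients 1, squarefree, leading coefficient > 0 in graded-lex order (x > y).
First, degree: a generic line meets the curve in up to 4 points, so deg p = 4.
Next, checking where it meets the axes: one y-axis crossing is at y = -1; the curve avoids every integer x-axis point in the box.
Finally, assembling these constraints gives the stated polynomial.

x^2*y^2 + 2*x*y^3 - 3*x^2*y - 2*y^3 - 2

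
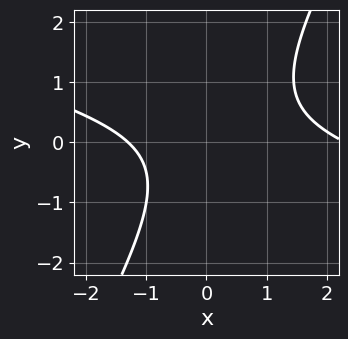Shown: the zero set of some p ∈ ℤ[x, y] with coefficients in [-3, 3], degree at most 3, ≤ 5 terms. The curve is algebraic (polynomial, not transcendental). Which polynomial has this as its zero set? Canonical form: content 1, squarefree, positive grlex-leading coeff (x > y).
x^2 + 3*x*y - 2*y^2 - x - 3

1. deg p = 2. No degree-1 curve has this shape.
2. From the visible intercepts: no y-intercept at any integer in the box.
3. The integer polynomial consistent with all of this is the stated p.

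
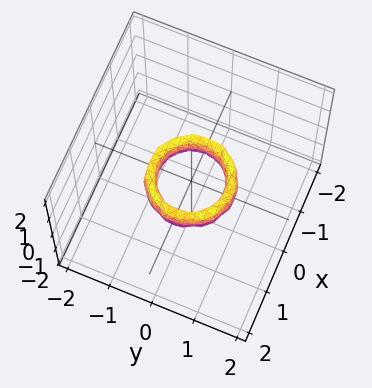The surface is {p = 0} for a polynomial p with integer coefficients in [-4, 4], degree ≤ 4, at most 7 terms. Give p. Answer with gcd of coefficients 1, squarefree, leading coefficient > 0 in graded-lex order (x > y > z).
First, degree: a generic line meets the surface in up to 4 points, so deg p = 4.
Then, symmetry: the z-axis is an axis of rotation, so x and y enter only as x² + y².
Next, observable constraints: among the integer gridlines, it crosses the x-axis at x ∈ {-1, 1}; a circular section at z = 0 has radius between 0 and 1; the y-axis gridline crossings are at y ∈ {-1, 1}; no z-intercept at any integer in the box.
Finally, together with the visible shape, these determine p as stated.

2*x^4 + 4*x^2*y^2 + 2*y^4 - 3*x^2 - 3*y^2 + z^2 + 1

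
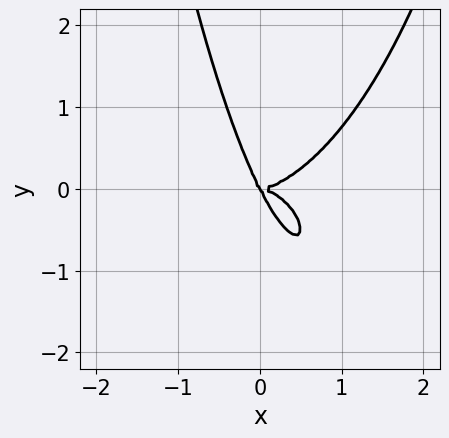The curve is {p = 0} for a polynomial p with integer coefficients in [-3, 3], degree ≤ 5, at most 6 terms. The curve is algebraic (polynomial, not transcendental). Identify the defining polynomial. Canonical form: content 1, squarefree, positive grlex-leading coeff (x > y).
x^4 + x^2*y^2 - 2*x*y^2 - y^3

The degree is 4 — a generic line meets the curve in up to 4 points.
From the visible intercepts: one x-axis crossing is at x = 0; one y-axis crossing is at y = 0.
These observations pin down the coefficients.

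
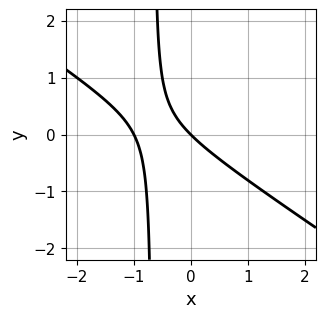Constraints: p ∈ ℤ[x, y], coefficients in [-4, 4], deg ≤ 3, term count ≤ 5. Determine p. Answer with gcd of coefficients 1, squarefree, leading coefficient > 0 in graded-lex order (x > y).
First, the degree is 2 — a generic line meets the curve in up to 2 points.
Then, against the integer gridlines: one y-axis crossing is at y = 0; among the integer gridlines, it crosses the x-axis at x ∈ {-1, 0}.
Finally, assembling these constraints gives the stated polynomial.

2*x^2 + 3*x*y + 2*x + 2*y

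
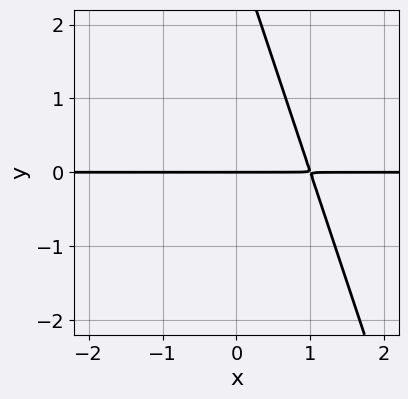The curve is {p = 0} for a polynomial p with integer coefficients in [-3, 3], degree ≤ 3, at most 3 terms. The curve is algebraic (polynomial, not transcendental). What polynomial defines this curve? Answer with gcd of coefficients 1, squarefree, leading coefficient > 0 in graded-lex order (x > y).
First, the degree is 2 — a generic line meets the curve in up to 2 points.
Next, checking where it meets the axes: it crosses the y-axis at the gridline y = 0; every point of the x-axis in the box is on the curve.
Finally, putting this together gives p.

3*x*y + y^2 - 3*y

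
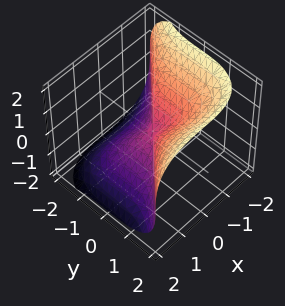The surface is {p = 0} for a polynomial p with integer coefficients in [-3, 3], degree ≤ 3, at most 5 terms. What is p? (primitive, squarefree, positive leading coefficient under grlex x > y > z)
x^3 - y^3 + z^3

Degree: the shape is more complex than any degree-2 surface, so deg p = 3.
From the visible intercepts: one z-axis crossing is at z = 0; it meets the y-axis at y = 0 (among the integer gridlines); one x-axis crossing is at x = 0.
Together with the visible shape, these determine p as stated.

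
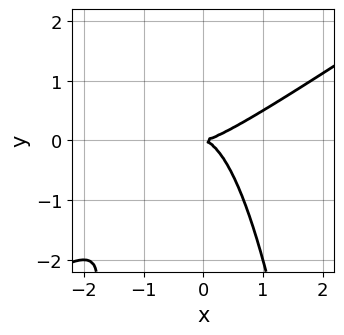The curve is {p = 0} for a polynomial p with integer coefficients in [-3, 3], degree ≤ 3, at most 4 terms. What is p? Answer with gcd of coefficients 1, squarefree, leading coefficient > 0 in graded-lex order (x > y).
(a) The degree is 3 — a generic line meets the curve in up to 3 points.
(b) From the axis intercepts and sections: it crosses the y-axis at the gridline y = 0; it meets the x-axis at x = 0 (among the integer gridlines).
(c) The integer polynomial consistent with all of this is the stated p.

2*x^3 - 3*x^2*y - 2*y^2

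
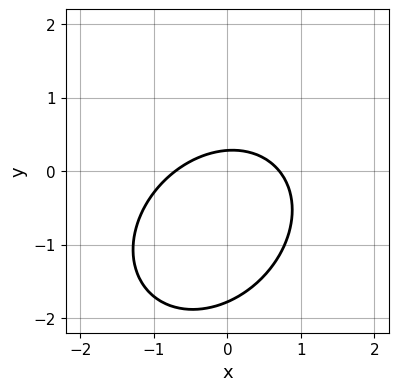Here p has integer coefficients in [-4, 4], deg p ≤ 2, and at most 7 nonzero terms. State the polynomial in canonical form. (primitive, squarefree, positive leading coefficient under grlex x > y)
2*x^2 - x*y + 2*y^2 + 3*y - 1

1. Degree: no degree-1 curve has this shape, so deg p = 2.
2. Putting this together gives p.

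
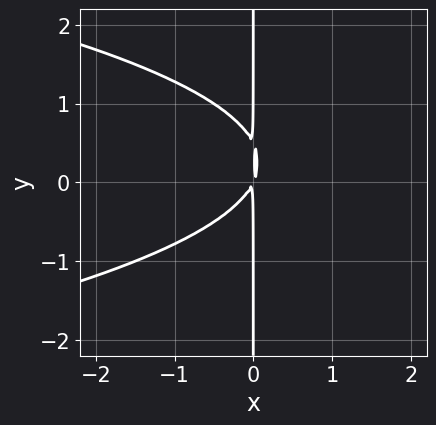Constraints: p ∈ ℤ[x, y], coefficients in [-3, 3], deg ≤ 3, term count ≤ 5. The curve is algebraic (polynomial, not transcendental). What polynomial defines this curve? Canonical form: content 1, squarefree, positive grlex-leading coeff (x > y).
2*x*y^2 + 2*x^2 - x*y

First, the degree is 3 — the shape is more complex than any degree-2 curve.
Then, from the axis intercepts and sections: the visible y-axis segment lies entirely on the curve.
Finally, putting this together gives p.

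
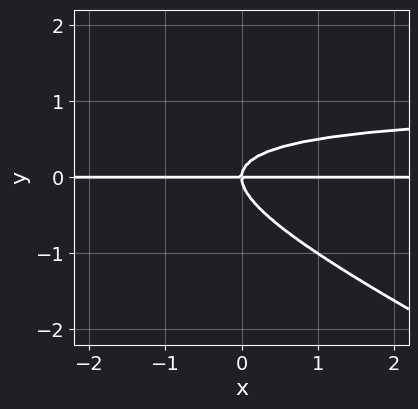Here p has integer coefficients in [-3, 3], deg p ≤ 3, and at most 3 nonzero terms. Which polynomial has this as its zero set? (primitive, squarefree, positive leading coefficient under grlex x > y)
x*y^2 + 2*y^3 - x*y

Degree: a generic line meets the curve in up to 3 points, so deg p = 3.
Against the integer gridlines: every point of the x-axis in the box is on the curve; it meets the y-axis at y = 0 (among the integer gridlines).
Together with the visible shape, these determine p as stated.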